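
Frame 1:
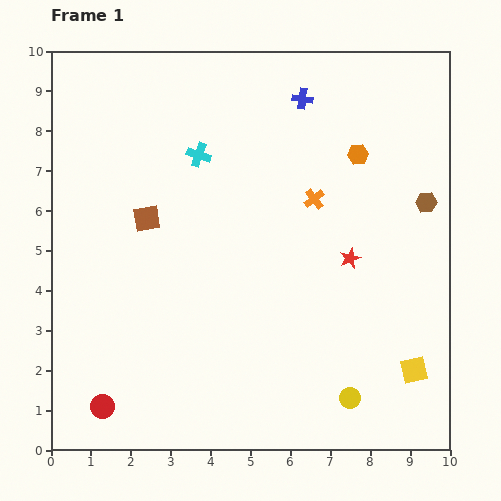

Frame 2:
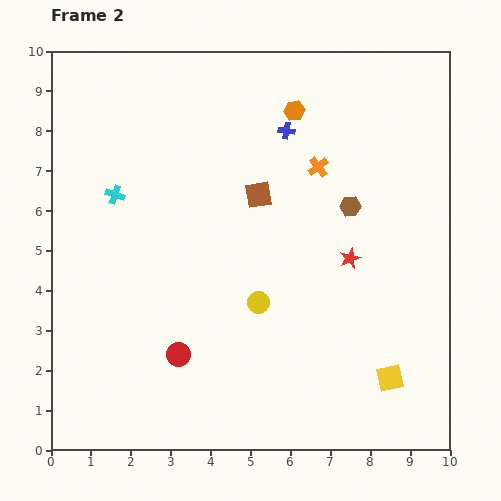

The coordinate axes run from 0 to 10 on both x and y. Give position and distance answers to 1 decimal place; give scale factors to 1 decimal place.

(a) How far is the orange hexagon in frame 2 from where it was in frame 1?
1.9

The orange hexagon moved from (7.7, 7.4) to (6.1, 8.5), a distance of √(1.6² + 1.1²) ≈ 1.9.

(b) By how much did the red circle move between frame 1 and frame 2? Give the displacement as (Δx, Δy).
(1.9, 1.3)

The red circle was at (1.3, 1.1) in frame 1 and (3.2, 2.4) in frame 2.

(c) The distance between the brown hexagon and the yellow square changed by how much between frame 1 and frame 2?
+0.2

Distance in frame 1: 4.2. Distance in frame 2: 4.4.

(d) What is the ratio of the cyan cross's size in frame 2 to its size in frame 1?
0.8×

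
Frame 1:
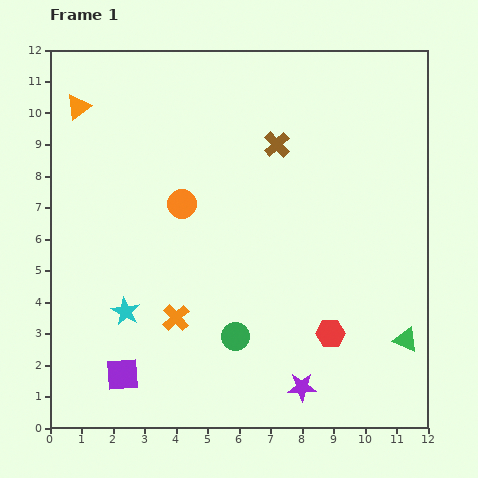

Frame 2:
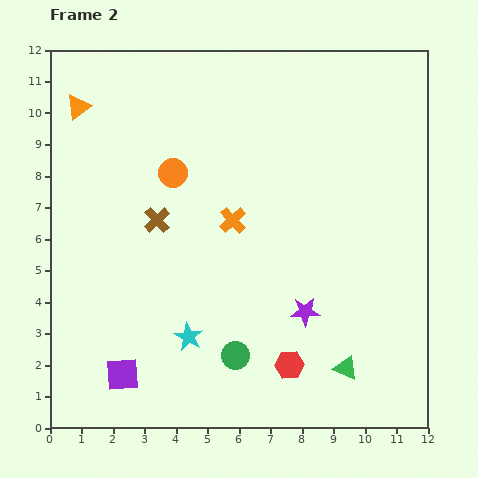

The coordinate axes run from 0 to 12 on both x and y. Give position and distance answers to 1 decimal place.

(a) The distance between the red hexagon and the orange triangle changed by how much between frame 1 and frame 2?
-0.2

Distance in frame 1: 10.8. Distance in frame 2: 10.6.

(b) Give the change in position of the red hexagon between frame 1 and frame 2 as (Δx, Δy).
(-1.3, -1.0)

The red hexagon was at (8.9, 3.0) in frame 1 and (7.6, 2.0) in frame 2.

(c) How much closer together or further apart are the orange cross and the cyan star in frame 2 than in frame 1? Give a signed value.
+2.4

Distance in frame 1: 1.6. Distance in frame 2: 4.0.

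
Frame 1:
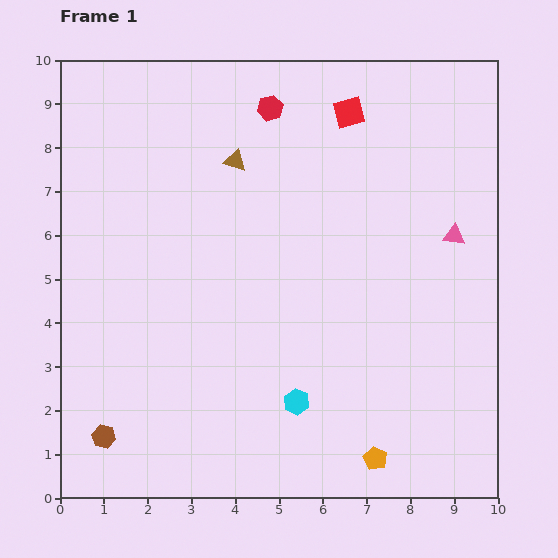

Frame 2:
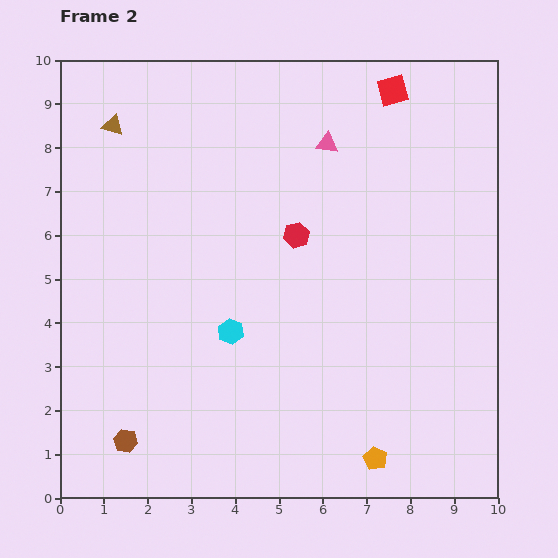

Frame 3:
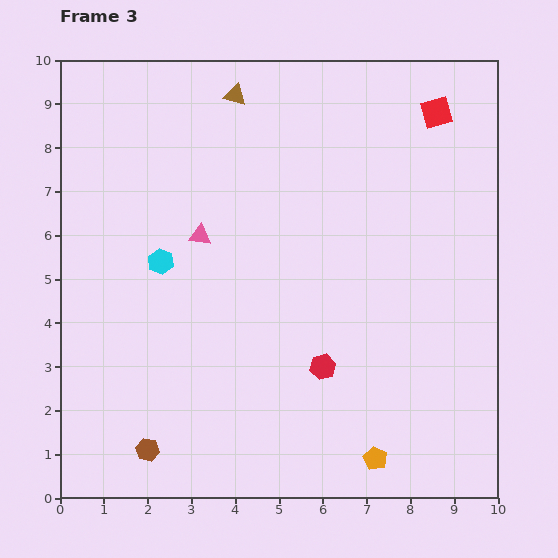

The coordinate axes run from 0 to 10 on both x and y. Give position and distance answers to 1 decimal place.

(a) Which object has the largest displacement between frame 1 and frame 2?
the pink triangle

(moved 3.6; next 3.0)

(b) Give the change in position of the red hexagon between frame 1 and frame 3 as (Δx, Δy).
(1.2, -5.9)

The red hexagon was at (4.8, 8.9) in frame 1 and (6.0, 3.0) in frame 3.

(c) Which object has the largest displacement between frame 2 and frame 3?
the pink triangle

(moved 3.6; next 3.1)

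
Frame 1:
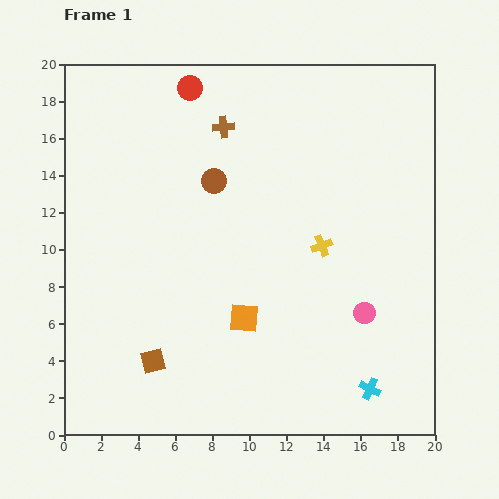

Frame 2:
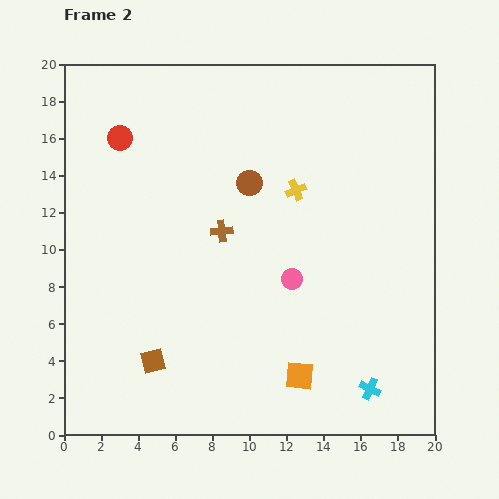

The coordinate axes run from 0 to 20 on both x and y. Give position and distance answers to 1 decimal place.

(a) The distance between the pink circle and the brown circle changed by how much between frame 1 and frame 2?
-5.1

Distance in frame 1: 10.8. Distance in frame 2: 5.7.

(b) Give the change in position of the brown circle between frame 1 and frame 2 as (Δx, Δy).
(1.9, -0.1)

The brown circle was at (8.1, 13.7) in frame 1 and (10.0, 13.6) in frame 2.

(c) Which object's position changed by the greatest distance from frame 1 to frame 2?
the brown cross

(moved 5.6; next 4.7)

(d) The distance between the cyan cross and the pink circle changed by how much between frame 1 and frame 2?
+3.1

Distance in frame 1: 4.1. Distance in frame 2: 7.2.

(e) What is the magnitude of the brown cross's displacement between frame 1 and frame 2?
5.6

The brown cross moved from (8.6, 16.6) to (8.5, 11.0), a distance of √(0.1² + 5.6²) ≈ 5.6.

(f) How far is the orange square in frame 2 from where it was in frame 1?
4.3

The orange square moved from (9.7, 6.3) to (12.7, 3.2), a distance of √(3.0² + 3.1²) ≈ 4.3.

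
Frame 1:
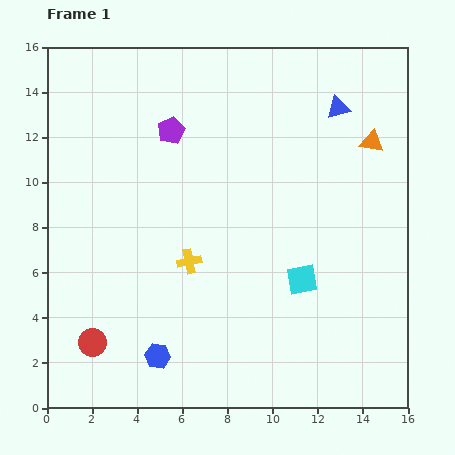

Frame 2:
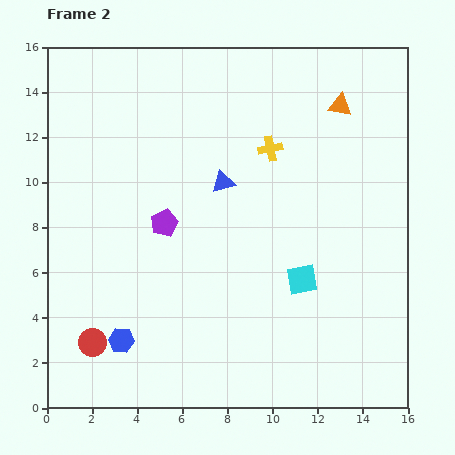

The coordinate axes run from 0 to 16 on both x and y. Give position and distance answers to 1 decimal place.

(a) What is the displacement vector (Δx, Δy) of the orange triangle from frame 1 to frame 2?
(-1.4, 1.6)

The orange triangle was at (14.4, 11.8) in frame 1 and (13.0, 13.4) in frame 2.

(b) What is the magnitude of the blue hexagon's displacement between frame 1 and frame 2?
1.7

The blue hexagon moved from (4.9, 2.3) to (3.3, 3.0), a distance of √(1.6² + 0.7²) ≈ 1.7.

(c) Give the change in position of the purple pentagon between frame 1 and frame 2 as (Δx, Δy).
(-0.3, -4.1)

The purple pentagon was at (5.5, 12.3) in frame 1 and (5.2, 8.2) in frame 2.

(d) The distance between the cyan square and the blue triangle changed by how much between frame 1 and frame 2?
-2.3

Distance in frame 1: 7.8. Distance in frame 2: 5.5.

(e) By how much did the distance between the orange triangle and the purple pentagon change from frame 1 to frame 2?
+0.5

Distance in frame 1: 8.9. Distance in frame 2: 9.4.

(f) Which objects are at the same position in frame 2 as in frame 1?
the red circle, the cyan square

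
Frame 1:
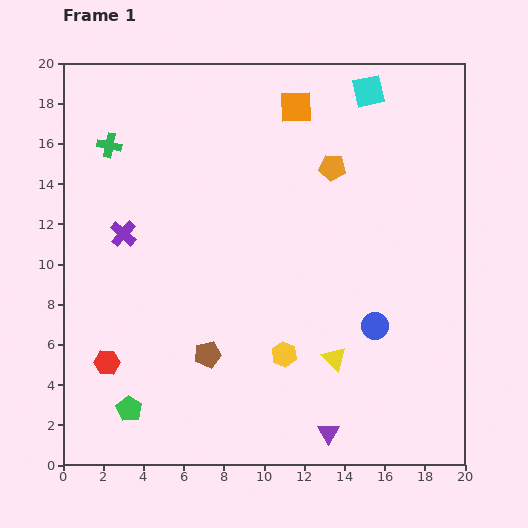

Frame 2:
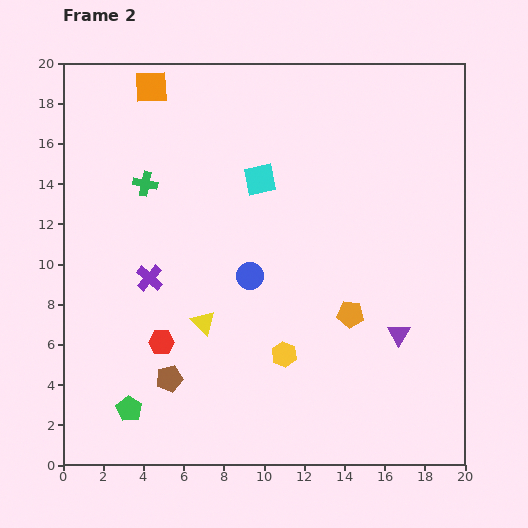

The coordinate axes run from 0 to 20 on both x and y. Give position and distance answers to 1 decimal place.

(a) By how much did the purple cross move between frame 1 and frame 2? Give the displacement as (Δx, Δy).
(1.3, -2.2)

The purple cross was at (3.0, 11.5) in frame 1 and (4.3, 9.3) in frame 2.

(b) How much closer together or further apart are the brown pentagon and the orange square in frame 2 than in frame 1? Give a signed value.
+1.4

Distance in frame 1: 13.1. Distance in frame 2: 14.5.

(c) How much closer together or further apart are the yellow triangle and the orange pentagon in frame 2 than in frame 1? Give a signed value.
-2.2

Distance in frame 1: 9.5. Distance in frame 2: 7.3.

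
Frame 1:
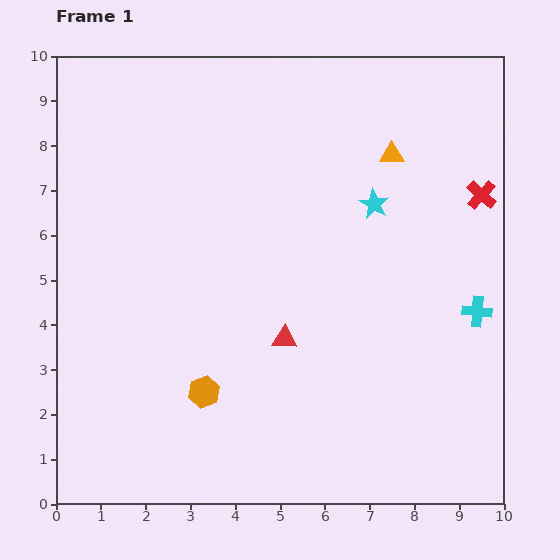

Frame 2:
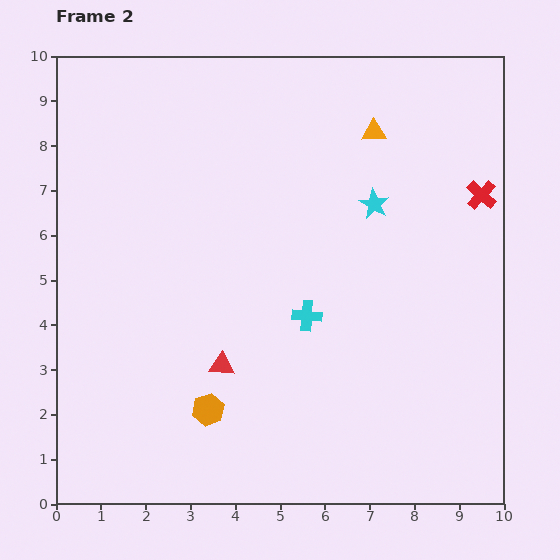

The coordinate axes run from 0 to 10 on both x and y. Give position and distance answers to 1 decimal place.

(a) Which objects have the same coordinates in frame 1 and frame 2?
the red cross, the cyan star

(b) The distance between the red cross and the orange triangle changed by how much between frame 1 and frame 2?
+0.6

Distance in frame 1: 2.2. Distance in frame 2: 2.8.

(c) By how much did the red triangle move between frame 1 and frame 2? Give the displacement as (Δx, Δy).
(-1.4, -0.6)

The red triangle was at (5.1, 3.7) in frame 1 and (3.7, 3.1) in frame 2.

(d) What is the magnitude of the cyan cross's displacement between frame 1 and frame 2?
3.8

The cyan cross moved from (9.4, 4.3) to (5.6, 4.2), a distance of √(3.8² + 0.1²) ≈ 3.8.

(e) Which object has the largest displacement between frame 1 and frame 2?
the cyan cross

(moved 3.8; next 1.5)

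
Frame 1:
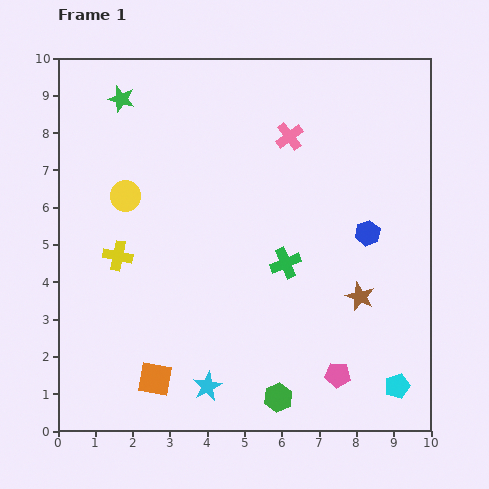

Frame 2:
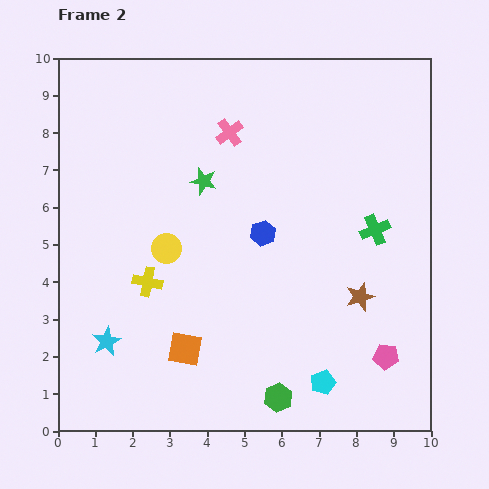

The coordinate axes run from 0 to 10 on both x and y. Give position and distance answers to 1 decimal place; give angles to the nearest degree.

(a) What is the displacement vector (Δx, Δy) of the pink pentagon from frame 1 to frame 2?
(1.3, 0.5)

The pink pentagon was at (7.5, 1.5) in frame 1 and (8.8, 2.0) in frame 2.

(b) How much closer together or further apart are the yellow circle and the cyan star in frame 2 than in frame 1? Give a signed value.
-2.6

Distance in frame 1: 5.6. Distance in frame 2: 3.0.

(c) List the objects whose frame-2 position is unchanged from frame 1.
the green hexagon, the brown star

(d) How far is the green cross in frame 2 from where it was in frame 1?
2.6

The green cross moved from (6.1, 4.5) to (8.5, 5.4), a distance of √(2.4² + 0.9²) ≈ 2.6.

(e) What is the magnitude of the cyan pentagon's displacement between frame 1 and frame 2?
2.0

The cyan pentagon moved from (9.1, 1.2) to (7.1, 1.3), a distance of √(2.0² + 0.1²) ≈ 2.0.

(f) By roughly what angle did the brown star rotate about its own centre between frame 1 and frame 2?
30° clockwise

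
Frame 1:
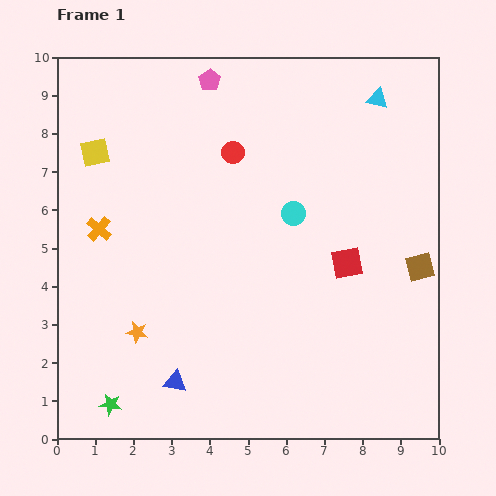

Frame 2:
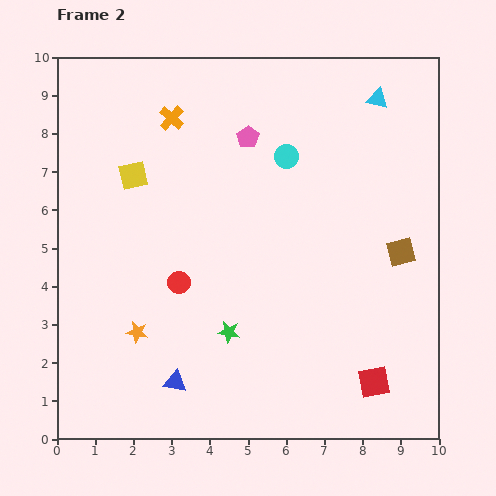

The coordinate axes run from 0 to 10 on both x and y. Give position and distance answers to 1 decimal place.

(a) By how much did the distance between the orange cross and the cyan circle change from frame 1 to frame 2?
-1.9

Distance in frame 1: 5.1. Distance in frame 2: 3.2.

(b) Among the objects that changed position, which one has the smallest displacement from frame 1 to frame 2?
the brown square

(moved 0.6)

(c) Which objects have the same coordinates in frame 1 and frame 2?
the blue triangle, the cyan triangle, the orange star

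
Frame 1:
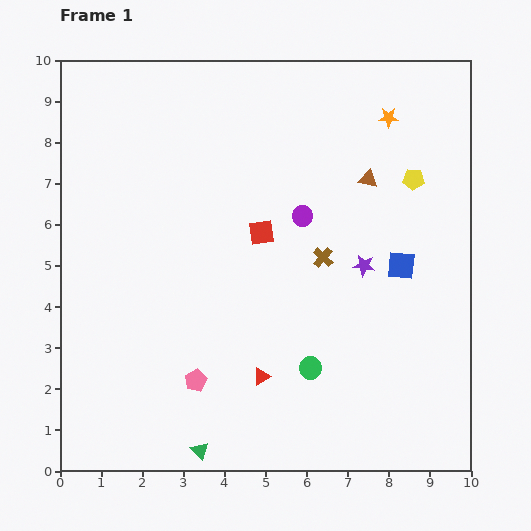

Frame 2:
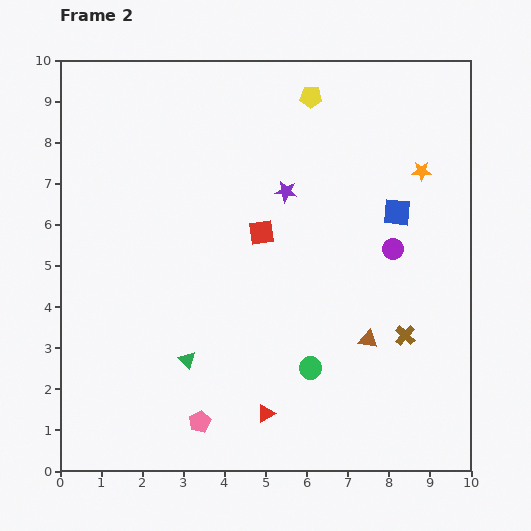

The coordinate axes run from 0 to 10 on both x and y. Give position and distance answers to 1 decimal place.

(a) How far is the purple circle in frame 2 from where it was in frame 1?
2.3

The purple circle moved from (5.9, 6.2) to (8.1, 5.4), a distance of √(2.2² + 0.8²) ≈ 2.3.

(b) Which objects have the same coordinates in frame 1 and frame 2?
the red square, the green circle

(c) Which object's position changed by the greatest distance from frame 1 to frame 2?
the brown triangle

(moved 3.9; next 3.2)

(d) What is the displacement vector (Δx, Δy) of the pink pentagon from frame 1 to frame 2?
(0.1, -1.0)

The pink pentagon was at (3.3, 2.2) in frame 1 and (3.4, 1.2) in frame 2.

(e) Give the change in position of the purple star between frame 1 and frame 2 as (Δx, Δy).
(-1.9, 1.8)

The purple star was at (7.4, 5.0) in frame 1 and (5.5, 6.8) in frame 2.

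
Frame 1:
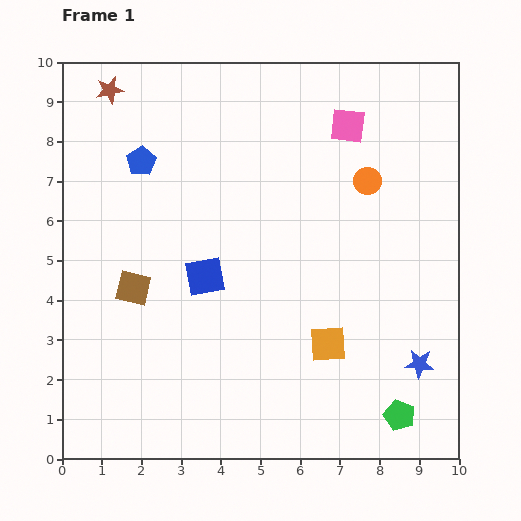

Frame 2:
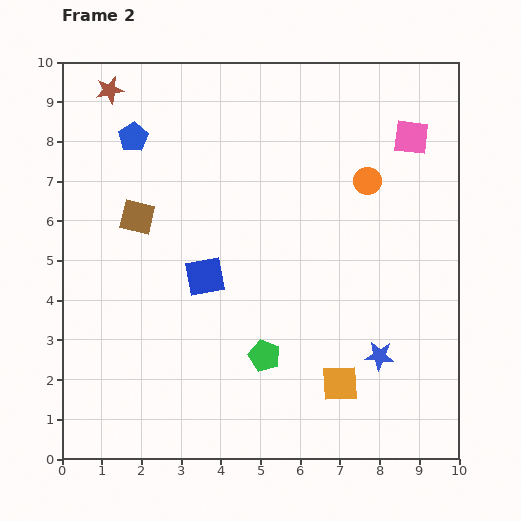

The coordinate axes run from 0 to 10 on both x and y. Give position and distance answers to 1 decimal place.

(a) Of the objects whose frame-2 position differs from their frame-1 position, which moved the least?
the blue pentagon

(moved 0.6)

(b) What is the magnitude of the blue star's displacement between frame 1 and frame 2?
1.0

The blue star moved from (9.0, 2.4) to (8.0, 2.6), a distance of √(1.0² + 0.2²) ≈ 1.0.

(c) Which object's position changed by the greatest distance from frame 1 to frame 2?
the green pentagon

(moved 3.7; next 1.8)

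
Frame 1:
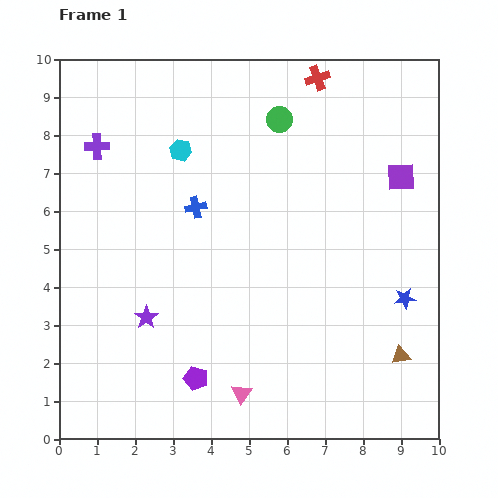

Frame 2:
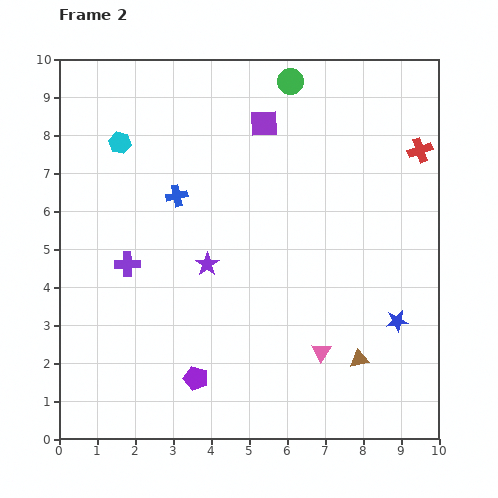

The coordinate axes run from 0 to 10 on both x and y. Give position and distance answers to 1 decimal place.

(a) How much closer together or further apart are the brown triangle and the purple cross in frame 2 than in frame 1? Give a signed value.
-3.1

Distance in frame 1: 9.7. Distance in frame 2: 6.6.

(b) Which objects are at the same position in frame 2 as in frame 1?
the purple pentagon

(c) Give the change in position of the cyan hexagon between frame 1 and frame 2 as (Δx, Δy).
(-1.6, 0.2)

The cyan hexagon was at (3.2, 7.6) in frame 1 and (1.6, 7.8) in frame 2.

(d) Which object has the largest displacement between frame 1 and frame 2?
the purple square

(moved 3.9; next 3.3)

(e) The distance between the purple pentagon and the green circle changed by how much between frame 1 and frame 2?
+1.1

Distance in frame 1: 7.1. Distance in frame 2: 8.2.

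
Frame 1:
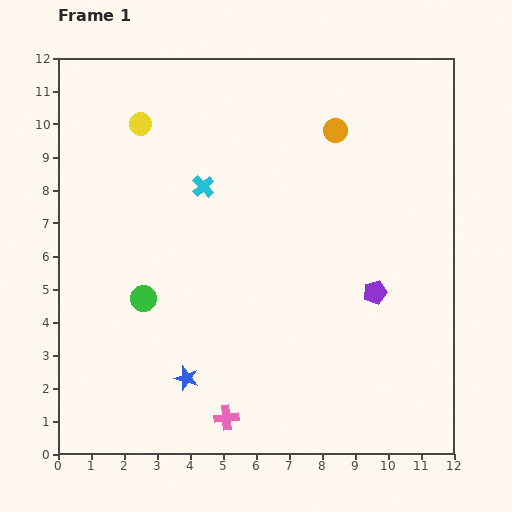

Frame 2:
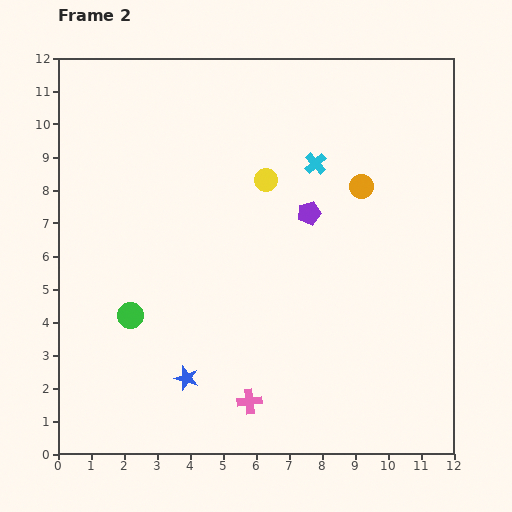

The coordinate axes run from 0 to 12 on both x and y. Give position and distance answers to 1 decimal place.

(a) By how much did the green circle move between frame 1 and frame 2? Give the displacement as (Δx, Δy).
(-0.4, -0.5)

The green circle was at (2.6, 4.7) in frame 1 and (2.2, 4.2) in frame 2.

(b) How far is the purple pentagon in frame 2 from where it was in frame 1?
3.1

The purple pentagon moved from (9.6, 4.9) to (7.6, 7.3), a distance of √(2.0² + 2.4²) ≈ 3.1.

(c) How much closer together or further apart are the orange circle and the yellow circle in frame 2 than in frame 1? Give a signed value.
-3.0

Distance in frame 1: 5.9. Distance in frame 2: 2.9.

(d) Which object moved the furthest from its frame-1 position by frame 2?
the yellow circle

(moved 4.2; next 3.5)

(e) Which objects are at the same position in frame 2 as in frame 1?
the blue star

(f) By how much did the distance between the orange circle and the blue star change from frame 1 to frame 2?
-0.8

Distance in frame 1: 8.7. Distance in frame 2: 7.9.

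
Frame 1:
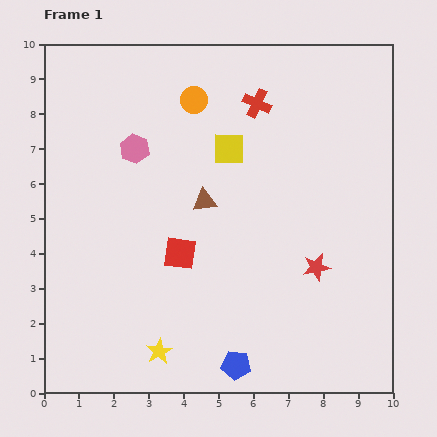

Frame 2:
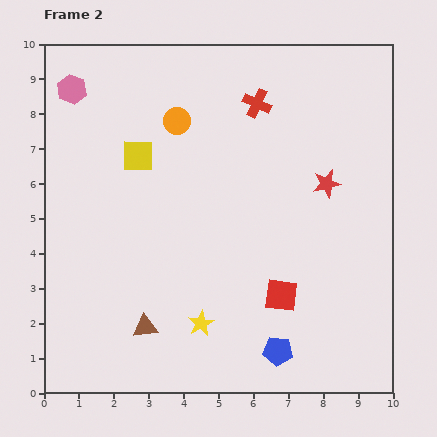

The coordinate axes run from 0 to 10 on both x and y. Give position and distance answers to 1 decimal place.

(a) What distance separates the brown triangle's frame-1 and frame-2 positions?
4.0

The brown triangle moved from (4.6, 5.5) to (2.9, 1.9), a distance of √(1.7² + 3.6²) ≈ 4.0.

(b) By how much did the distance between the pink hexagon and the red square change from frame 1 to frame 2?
+5.1

Distance in frame 1: 3.3. Distance in frame 2: 8.4.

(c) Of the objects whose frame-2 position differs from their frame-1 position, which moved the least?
the orange circle

(moved 0.8)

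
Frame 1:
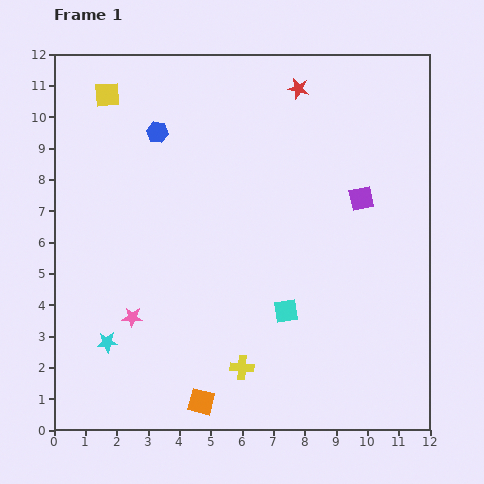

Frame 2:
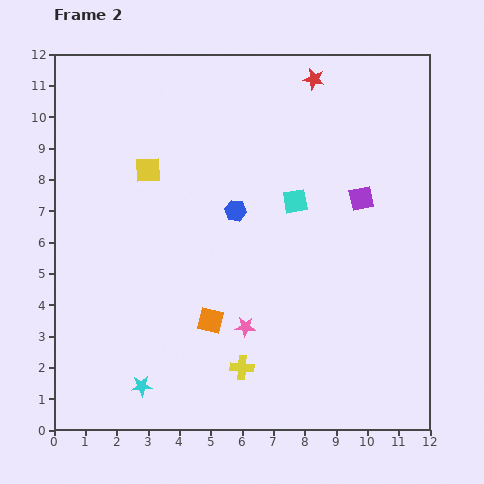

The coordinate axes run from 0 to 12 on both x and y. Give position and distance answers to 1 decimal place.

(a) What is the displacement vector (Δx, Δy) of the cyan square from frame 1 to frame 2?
(0.3, 3.5)

The cyan square was at (7.4, 3.8) in frame 1 and (7.7, 7.3) in frame 2.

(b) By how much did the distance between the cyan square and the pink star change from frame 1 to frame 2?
-0.6

Distance in frame 1: 4.9. Distance in frame 2: 4.3.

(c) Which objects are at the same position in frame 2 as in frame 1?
the purple square, the yellow cross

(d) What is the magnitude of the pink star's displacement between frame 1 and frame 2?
3.6

The pink star moved from (2.5, 3.6) to (6.1, 3.3), a distance of √(3.6² + 0.3²) ≈ 3.6.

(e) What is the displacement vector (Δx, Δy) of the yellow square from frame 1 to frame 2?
(1.3, -2.4)

The yellow square was at (1.7, 10.7) in frame 1 and (3.0, 8.3) in frame 2.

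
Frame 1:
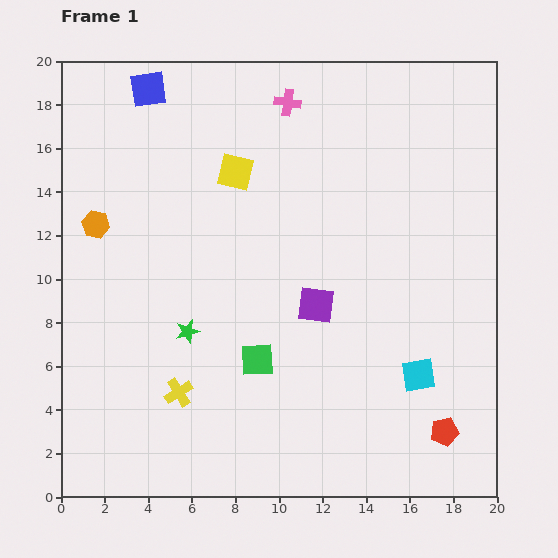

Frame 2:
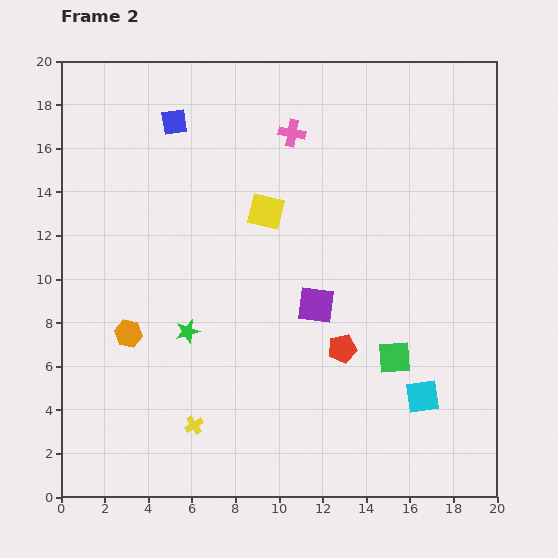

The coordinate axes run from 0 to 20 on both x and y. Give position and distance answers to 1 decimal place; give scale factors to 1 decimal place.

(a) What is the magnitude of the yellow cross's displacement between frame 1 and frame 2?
1.7

The yellow cross moved from (5.4, 4.8) to (6.1, 3.3), a distance of √(0.7² + 1.5²) ≈ 1.7.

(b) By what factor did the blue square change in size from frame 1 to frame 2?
0.7×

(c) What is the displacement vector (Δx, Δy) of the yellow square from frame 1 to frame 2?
(1.4, -1.8)

The yellow square was at (8.0, 14.9) in frame 1 and (9.4, 13.1) in frame 2.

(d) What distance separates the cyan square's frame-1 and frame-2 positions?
1.0

The cyan square moved from (16.4, 5.6) to (16.6, 4.6), a distance of √(0.2² + 1.0²) ≈ 1.0.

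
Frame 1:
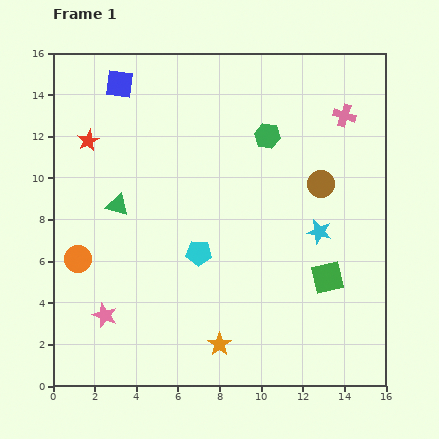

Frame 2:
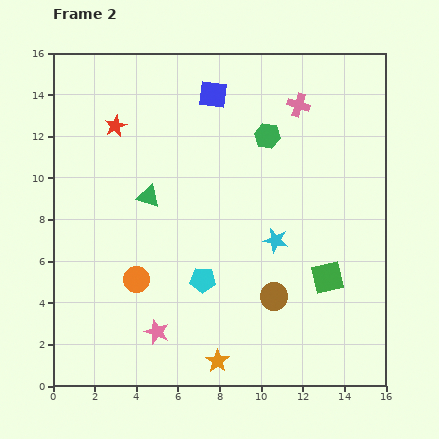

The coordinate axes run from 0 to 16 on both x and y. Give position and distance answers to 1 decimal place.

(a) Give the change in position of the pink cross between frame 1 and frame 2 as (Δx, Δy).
(-2.2, 0.5)

The pink cross was at (14.0, 13.0) in frame 1 and (11.8, 13.5) in frame 2.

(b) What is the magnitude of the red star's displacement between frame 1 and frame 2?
1.5

The red star moved from (1.7, 11.8) to (3.0, 12.5), a distance of √(1.3² + 0.7²) ≈ 1.5.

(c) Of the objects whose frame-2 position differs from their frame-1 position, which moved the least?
the orange star

(moved 0.8)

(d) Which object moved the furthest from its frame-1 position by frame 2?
the brown circle

(moved 5.9; next 4.5)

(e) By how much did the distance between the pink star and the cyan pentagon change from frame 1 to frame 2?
-2.1

Distance in frame 1: 5.4. Distance in frame 2: 3.3.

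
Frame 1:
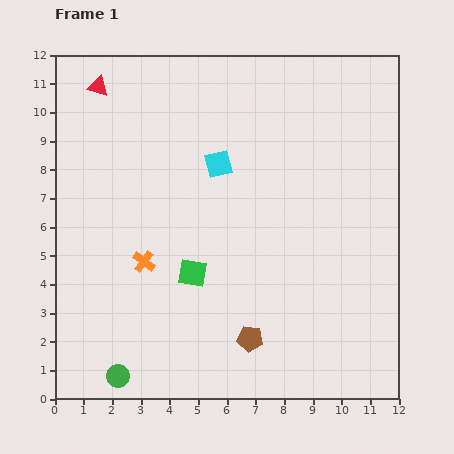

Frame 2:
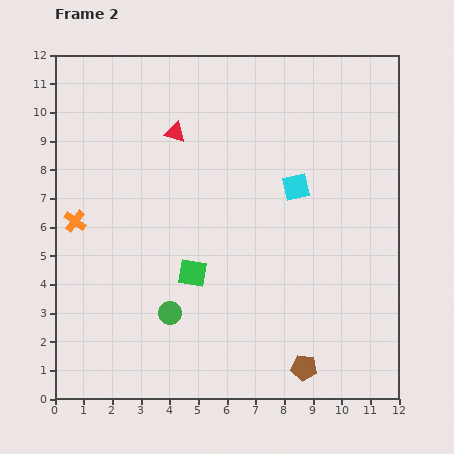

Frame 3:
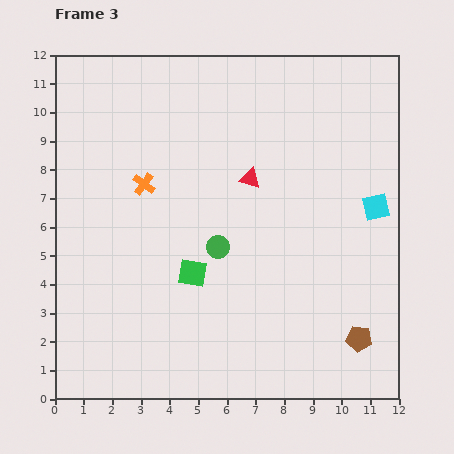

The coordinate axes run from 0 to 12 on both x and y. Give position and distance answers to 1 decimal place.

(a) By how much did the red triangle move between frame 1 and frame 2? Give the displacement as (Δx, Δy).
(2.7, -1.6)

The red triangle was at (1.5, 10.9) in frame 1 and (4.2, 9.3) in frame 2.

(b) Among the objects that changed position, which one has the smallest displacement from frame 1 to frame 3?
the orange cross

(moved 2.7)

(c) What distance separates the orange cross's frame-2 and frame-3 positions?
2.7

The orange cross moved from (0.7, 6.2) to (3.1, 7.5), a distance of √(2.4² + 1.3²) ≈ 2.7.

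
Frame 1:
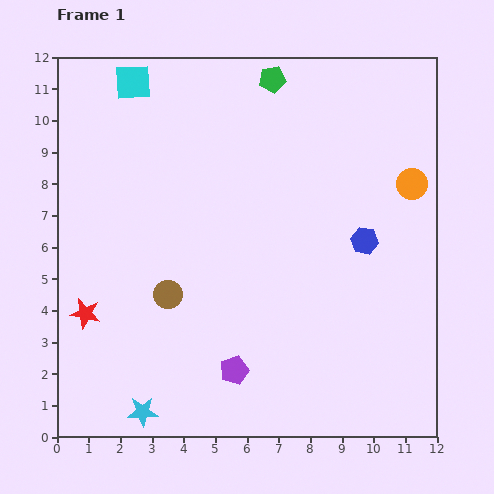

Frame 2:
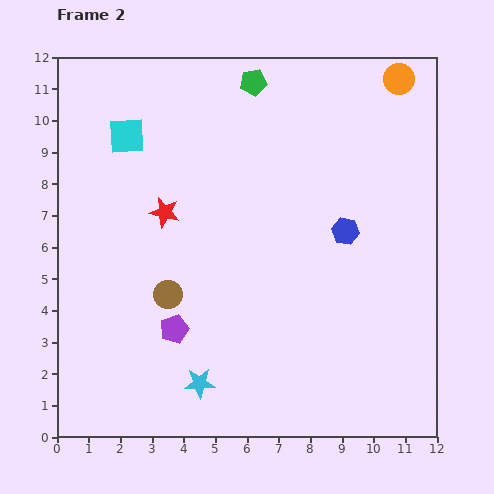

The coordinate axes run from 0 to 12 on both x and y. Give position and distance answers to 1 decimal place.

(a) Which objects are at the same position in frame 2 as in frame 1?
the brown circle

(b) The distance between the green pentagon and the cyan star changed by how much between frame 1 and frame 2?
-1.6

Distance in frame 1: 11.3. Distance in frame 2: 9.7.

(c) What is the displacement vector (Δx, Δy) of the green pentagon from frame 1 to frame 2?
(-0.6, -0.1)

The green pentagon was at (6.8, 11.3) in frame 1 and (6.2, 11.2) in frame 2.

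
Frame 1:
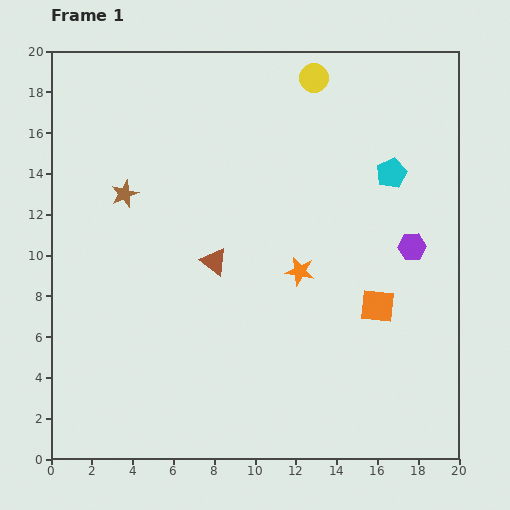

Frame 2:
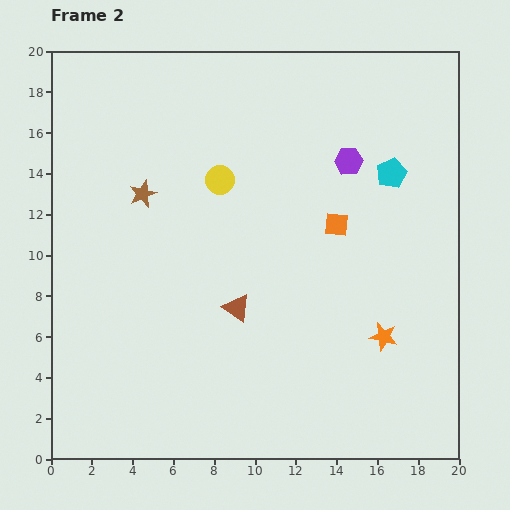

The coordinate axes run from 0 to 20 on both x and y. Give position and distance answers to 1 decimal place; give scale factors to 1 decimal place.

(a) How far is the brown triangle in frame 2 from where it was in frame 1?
2.5

The brown triangle moved from (8.0, 9.7) to (9.1, 7.4), a distance of √(1.1² + 2.3²) ≈ 2.5.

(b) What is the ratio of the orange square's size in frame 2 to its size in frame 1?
0.7×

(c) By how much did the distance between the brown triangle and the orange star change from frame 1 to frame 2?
+3.1

Distance in frame 1: 4.2. Distance in frame 2: 7.3.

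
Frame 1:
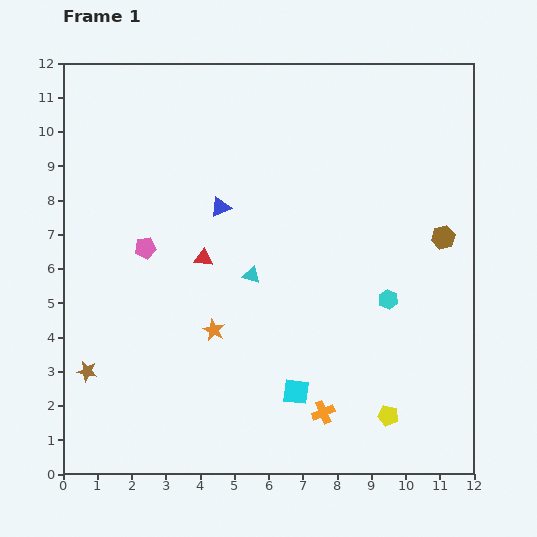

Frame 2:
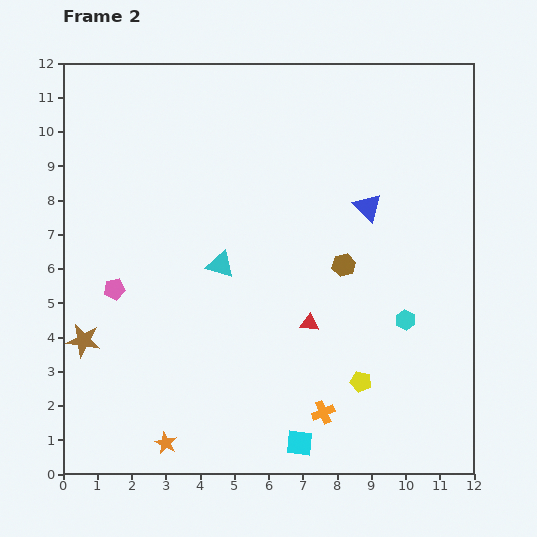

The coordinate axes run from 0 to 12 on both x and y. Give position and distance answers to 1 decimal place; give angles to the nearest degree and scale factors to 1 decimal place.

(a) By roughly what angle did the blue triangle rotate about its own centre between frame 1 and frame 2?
50° counter-clockwise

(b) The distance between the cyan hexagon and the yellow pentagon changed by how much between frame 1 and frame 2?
-1.2

Distance in frame 1: 3.4. Distance in frame 2: 2.2.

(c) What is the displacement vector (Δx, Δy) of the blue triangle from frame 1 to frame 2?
(4.3, 0.0)

The blue triangle was at (4.6, 7.8) in frame 1 and (8.9, 7.8) in frame 2.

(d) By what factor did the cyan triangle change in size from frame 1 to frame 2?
1.6×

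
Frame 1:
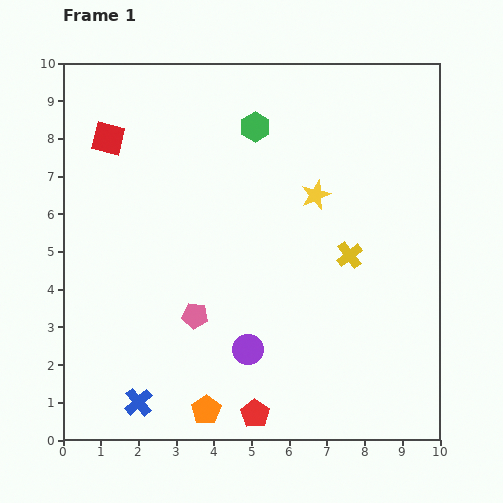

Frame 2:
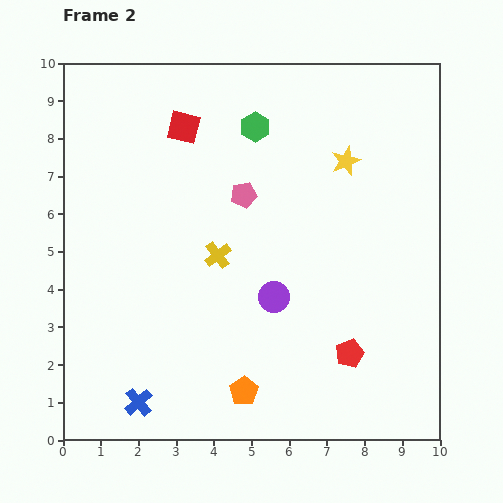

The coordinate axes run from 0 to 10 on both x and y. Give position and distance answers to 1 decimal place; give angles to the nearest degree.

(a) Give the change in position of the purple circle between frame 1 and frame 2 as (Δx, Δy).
(0.7, 1.4)

The purple circle was at (4.9, 2.4) in frame 1 and (5.6, 3.8) in frame 2.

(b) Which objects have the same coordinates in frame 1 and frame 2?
the green hexagon, the blue cross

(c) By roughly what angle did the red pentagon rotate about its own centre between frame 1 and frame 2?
15° clockwise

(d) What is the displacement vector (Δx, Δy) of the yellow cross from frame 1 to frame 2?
(-3.5, 0.0)

The yellow cross was at (7.6, 4.9) in frame 1 and (4.1, 4.9) in frame 2.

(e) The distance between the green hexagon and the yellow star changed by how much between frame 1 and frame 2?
+0.2

Distance in frame 1: 2.4. Distance in frame 2: 2.6.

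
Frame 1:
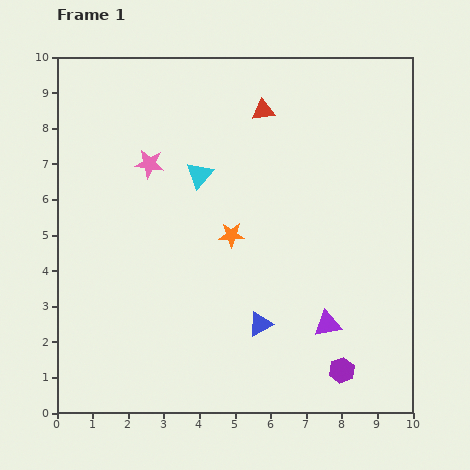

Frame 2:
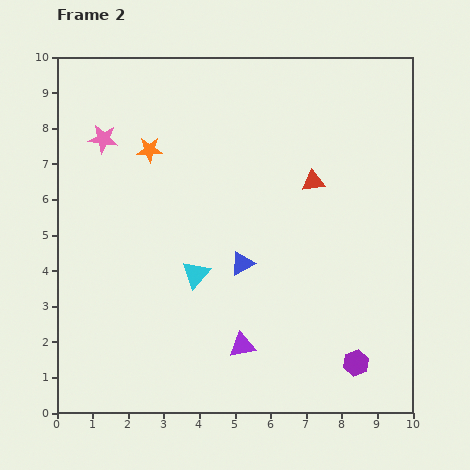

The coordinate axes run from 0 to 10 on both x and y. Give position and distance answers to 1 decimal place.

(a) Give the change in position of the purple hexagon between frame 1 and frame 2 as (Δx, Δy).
(0.4, 0.2)

The purple hexagon was at (8.0, 1.2) in frame 1 and (8.4, 1.4) in frame 2.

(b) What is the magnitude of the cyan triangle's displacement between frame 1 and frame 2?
2.8

The cyan triangle moved from (4.0, 6.7) to (3.9, 3.9), a distance of √(0.1² + 2.8²) ≈ 2.8.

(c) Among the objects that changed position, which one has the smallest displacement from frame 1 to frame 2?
the purple hexagon

(moved 0.4)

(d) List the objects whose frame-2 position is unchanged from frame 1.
none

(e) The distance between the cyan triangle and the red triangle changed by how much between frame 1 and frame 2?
+1.7

Distance in frame 1: 2.5. Distance in frame 2: 4.2.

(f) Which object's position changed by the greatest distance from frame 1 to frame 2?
the orange star

(moved 3.3; next 2.8)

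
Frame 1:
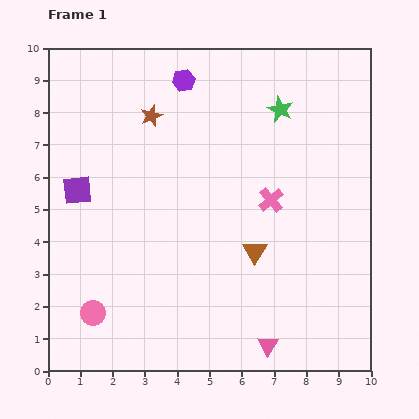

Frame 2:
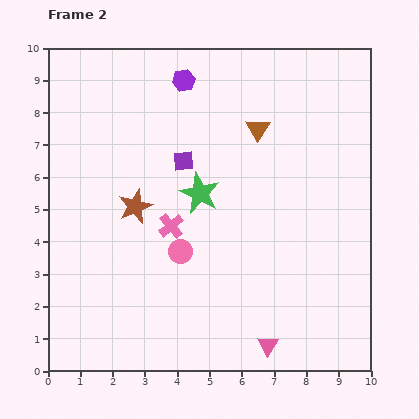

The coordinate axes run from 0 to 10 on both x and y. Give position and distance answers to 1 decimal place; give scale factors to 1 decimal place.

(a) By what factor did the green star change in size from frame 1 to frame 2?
1.6×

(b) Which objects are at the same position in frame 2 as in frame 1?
the pink triangle, the purple hexagon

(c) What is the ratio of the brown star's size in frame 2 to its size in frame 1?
1.6×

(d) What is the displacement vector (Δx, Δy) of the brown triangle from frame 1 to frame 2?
(0.1, 3.8)

The brown triangle was at (6.4, 3.7) in frame 1 and (6.5, 7.5) in frame 2.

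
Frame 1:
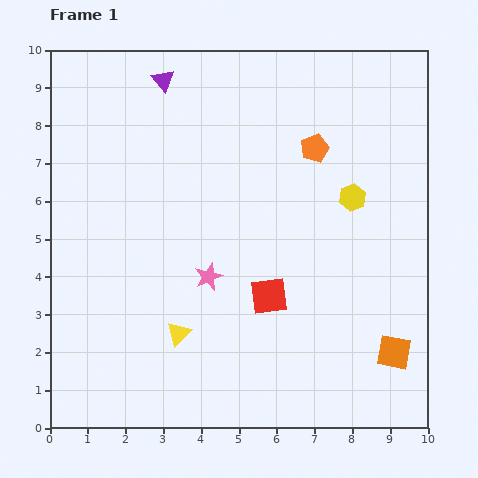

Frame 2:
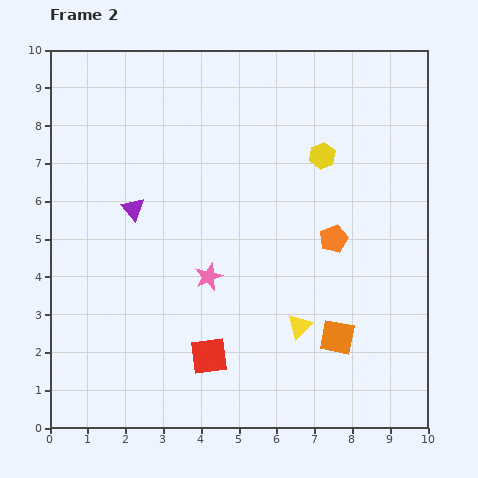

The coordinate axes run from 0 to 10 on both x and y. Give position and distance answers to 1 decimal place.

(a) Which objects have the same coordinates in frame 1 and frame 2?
the pink star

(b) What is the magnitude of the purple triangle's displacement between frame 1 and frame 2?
3.5

The purple triangle moved from (3.0, 9.2) to (2.2, 5.8), a distance of √(0.8² + 3.4²) ≈ 3.5.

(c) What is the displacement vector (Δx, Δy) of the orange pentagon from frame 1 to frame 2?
(0.5, -2.4)

The orange pentagon was at (7.0, 7.4) in frame 1 and (7.5, 5.0) in frame 2.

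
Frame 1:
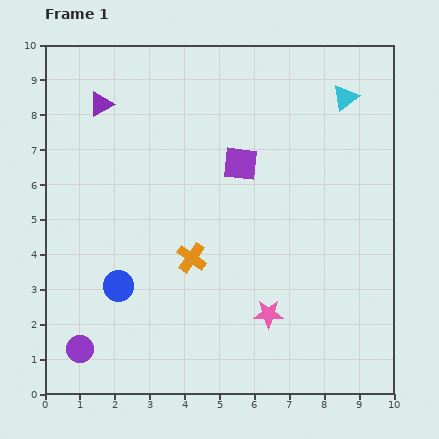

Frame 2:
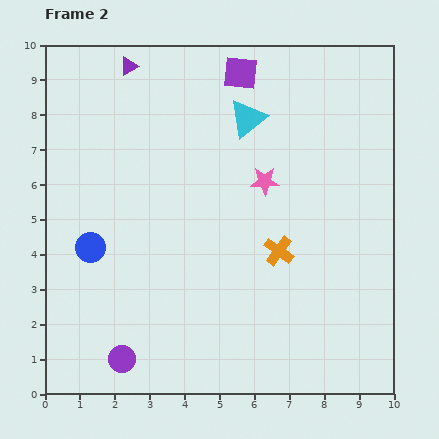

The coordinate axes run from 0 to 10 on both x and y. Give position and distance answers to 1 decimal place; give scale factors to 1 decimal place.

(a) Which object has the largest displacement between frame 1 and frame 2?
the pink star

(moved 3.8; next 2.9)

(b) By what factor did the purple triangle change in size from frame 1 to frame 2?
0.7×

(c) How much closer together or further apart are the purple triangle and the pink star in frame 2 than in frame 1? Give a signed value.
-2.6

Distance in frame 1: 7.7. Distance in frame 2: 5.1.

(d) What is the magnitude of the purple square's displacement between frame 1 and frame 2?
2.6

The purple square moved from (5.6, 6.6) to (5.6, 9.2), a distance of √(0.0² + 2.6²) ≈ 2.6.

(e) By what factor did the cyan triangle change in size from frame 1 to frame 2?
1.4×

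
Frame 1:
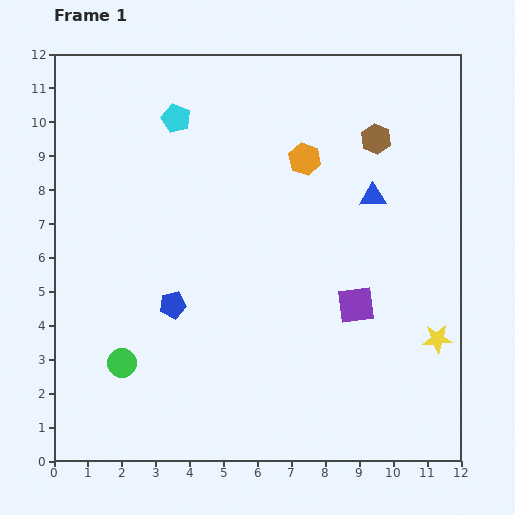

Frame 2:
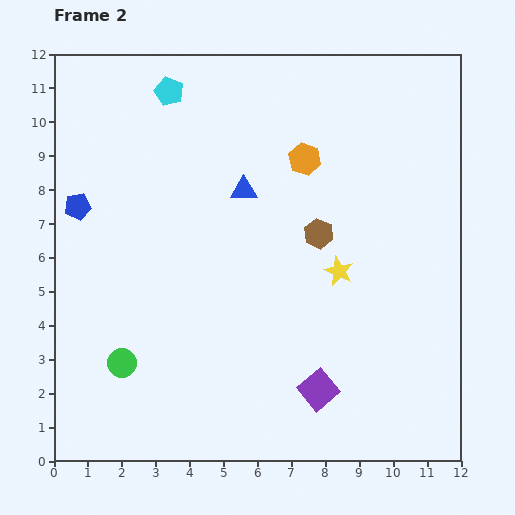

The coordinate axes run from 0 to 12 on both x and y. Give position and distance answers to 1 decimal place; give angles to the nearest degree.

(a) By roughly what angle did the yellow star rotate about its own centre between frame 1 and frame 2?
28° clockwise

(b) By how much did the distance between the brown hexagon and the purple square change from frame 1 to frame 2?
-0.3

Distance in frame 1: 4.9. Distance in frame 2: 4.6.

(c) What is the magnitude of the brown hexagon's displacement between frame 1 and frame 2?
3.3

The brown hexagon moved from (9.5, 9.5) to (7.8, 6.7), a distance of √(1.7² + 2.8²) ≈ 3.3.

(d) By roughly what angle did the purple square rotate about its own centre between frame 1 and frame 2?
32° counter-clockwise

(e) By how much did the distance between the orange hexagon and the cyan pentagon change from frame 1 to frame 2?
+0.5

Distance in frame 1: 4.0. Distance in frame 2: 4.5.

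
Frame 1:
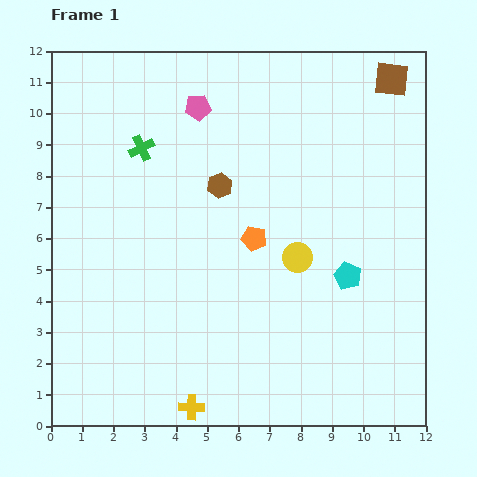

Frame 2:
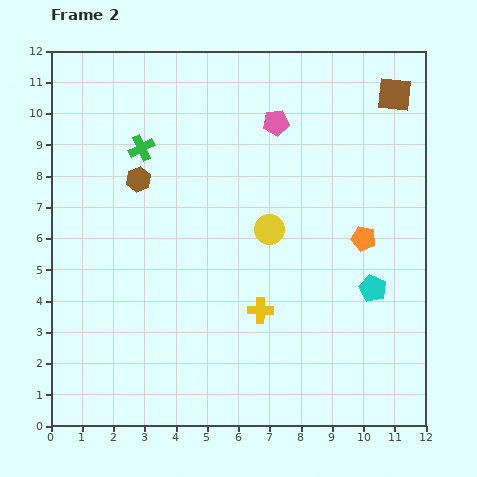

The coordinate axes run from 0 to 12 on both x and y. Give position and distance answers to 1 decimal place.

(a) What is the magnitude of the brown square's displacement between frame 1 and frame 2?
0.5

The brown square moved from (10.9, 11.1) to (11.0, 10.6), a distance of √(0.1² + 0.5²) ≈ 0.5.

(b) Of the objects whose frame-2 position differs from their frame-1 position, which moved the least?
the brown square

(moved 0.5)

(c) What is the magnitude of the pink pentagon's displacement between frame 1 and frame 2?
2.5

The pink pentagon moved from (4.7, 10.2) to (7.2, 9.7), a distance of √(2.5² + 0.5²) ≈ 2.5.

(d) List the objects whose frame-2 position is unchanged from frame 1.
the green cross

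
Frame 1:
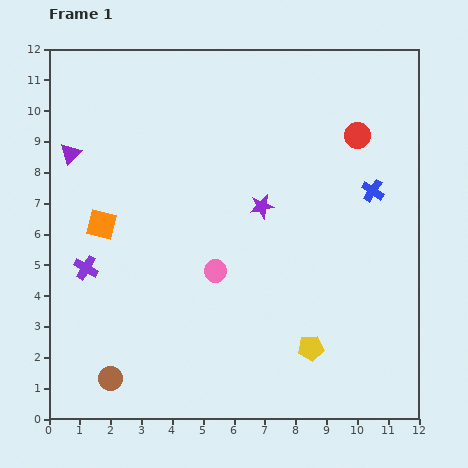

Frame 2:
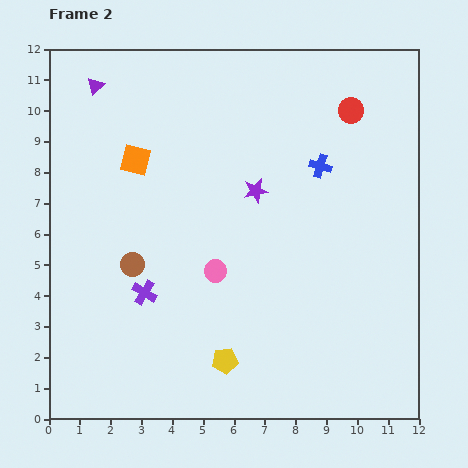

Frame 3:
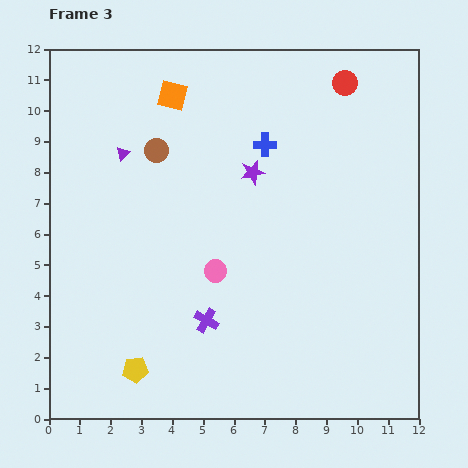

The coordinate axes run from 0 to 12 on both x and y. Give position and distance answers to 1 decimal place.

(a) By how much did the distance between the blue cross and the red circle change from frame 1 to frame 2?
+0.2

Distance in frame 1: 1.9. Distance in frame 2: 2.1.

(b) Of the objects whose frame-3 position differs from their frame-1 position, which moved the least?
the purple star

(moved 1.1)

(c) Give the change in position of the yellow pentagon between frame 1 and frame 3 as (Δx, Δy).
(-5.7, -0.7)

The yellow pentagon was at (8.5, 2.3) in frame 1 and (2.8, 1.6) in frame 3.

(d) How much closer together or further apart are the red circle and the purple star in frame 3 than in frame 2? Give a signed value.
+0.2

Distance in frame 2: 4.0. Distance in frame 3: 4.2.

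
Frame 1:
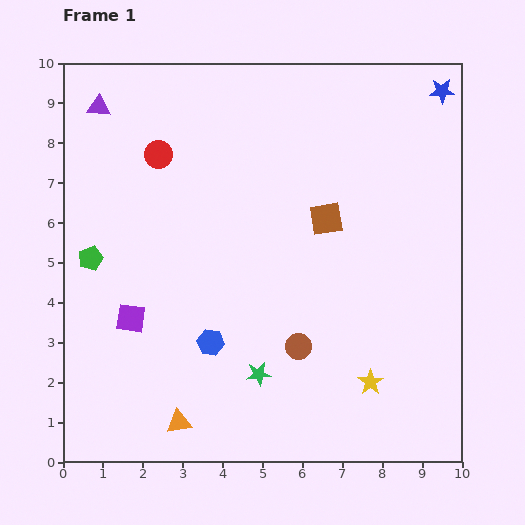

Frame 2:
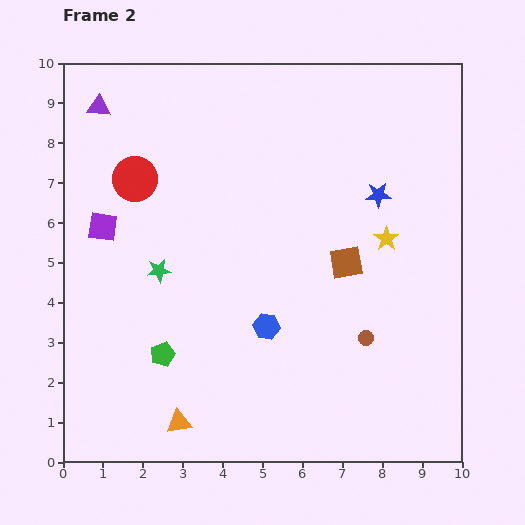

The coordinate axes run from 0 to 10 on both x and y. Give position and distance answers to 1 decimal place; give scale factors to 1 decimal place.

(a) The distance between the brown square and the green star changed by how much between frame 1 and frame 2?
+0.4

Distance in frame 1: 4.3. Distance in frame 2: 4.7.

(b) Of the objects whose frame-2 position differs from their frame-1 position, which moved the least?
the red circle

(moved 0.8)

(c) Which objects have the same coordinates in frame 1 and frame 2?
the purple triangle, the orange triangle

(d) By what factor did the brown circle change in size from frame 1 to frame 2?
0.6×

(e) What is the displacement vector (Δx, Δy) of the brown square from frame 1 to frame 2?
(0.5, -1.1)

The brown square was at (6.6, 6.1) in frame 1 and (7.1, 5.0) in frame 2.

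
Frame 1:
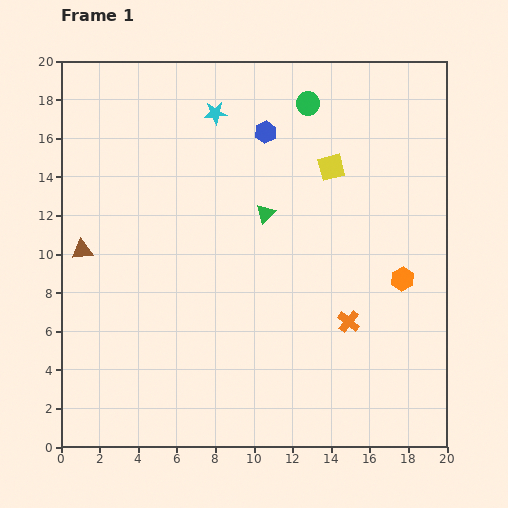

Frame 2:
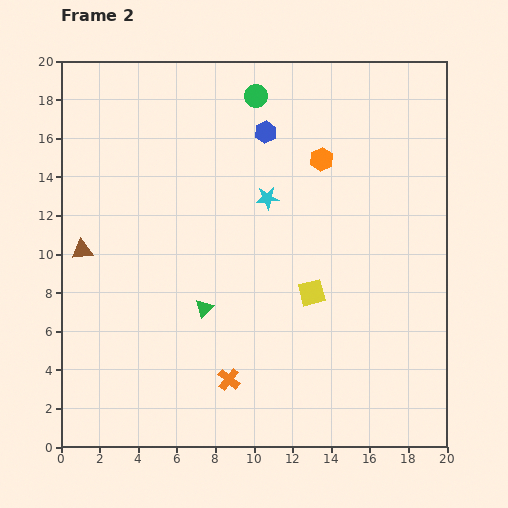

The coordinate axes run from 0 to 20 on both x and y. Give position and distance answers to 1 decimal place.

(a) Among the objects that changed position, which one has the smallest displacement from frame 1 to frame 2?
the green circle

(moved 2.7)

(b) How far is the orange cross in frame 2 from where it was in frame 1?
6.9

The orange cross moved from (14.9, 6.5) to (8.7, 3.5), a distance of √(6.2² + 3.0²) ≈ 6.9.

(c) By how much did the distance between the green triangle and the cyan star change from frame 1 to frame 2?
+0.8

Distance in frame 1: 5.8. Distance in frame 2: 6.6.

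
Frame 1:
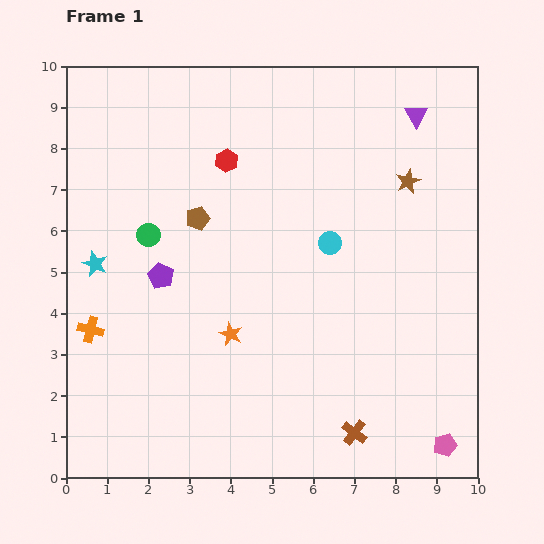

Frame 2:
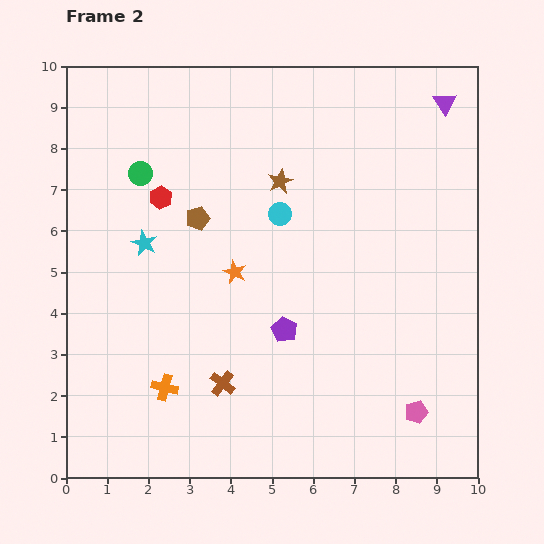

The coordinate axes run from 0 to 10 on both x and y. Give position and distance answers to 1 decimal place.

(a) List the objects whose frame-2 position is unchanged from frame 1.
the brown pentagon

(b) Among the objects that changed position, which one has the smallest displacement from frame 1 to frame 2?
the purple triangle

(moved 0.8)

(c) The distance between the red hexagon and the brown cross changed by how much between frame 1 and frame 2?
-2.6

Distance in frame 1: 7.3. Distance in frame 2: 4.7.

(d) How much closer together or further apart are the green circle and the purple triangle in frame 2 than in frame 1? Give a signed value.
+0.5

Distance in frame 1: 7.1. Distance in frame 2: 7.6.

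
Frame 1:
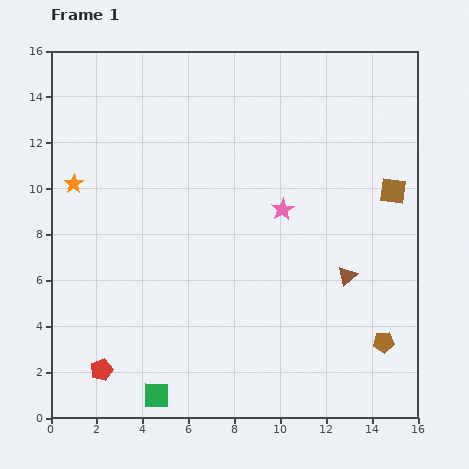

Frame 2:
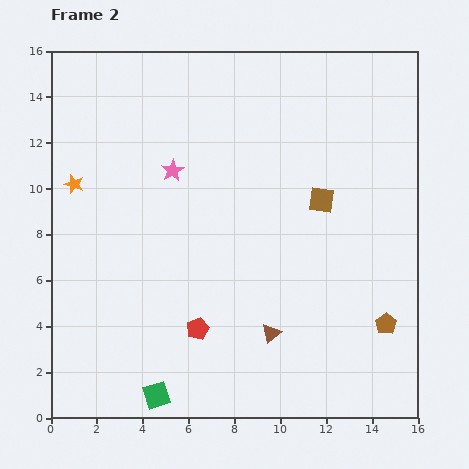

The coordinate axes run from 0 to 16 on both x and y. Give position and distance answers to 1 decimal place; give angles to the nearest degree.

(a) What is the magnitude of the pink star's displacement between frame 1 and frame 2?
5.1

The pink star moved from (10.1, 9.1) to (5.3, 10.8), a distance of √(4.8² + 1.7²) ≈ 5.1.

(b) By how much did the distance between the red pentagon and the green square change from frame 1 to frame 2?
+0.8

Distance in frame 1: 2.6. Distance in frame 2: 3.4.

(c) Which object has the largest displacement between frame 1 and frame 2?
the pink star

(moved 5.1; next 4.6)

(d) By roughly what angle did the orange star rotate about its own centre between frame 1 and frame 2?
19° counter-clockwise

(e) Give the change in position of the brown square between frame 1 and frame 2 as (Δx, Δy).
(-3.1, -0.4)

The brown square was at (14.9, 9.9) in frame 1 and (11.8, 9.5) in frame 2.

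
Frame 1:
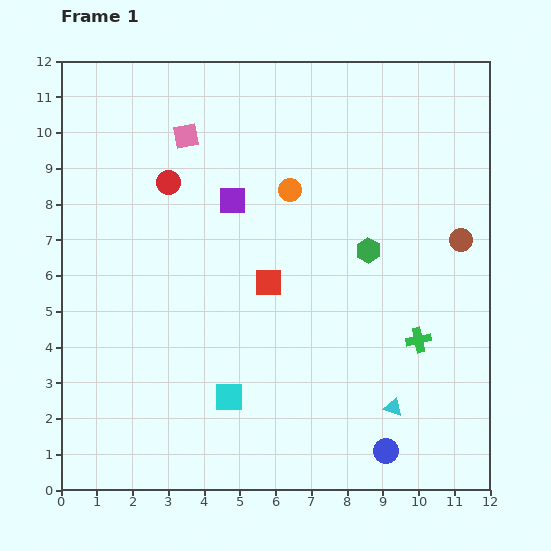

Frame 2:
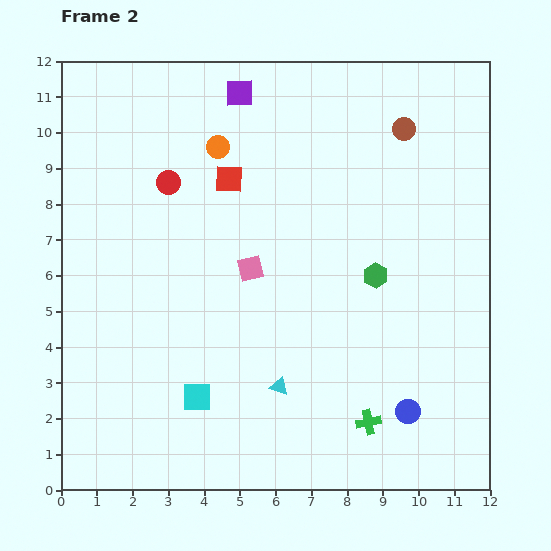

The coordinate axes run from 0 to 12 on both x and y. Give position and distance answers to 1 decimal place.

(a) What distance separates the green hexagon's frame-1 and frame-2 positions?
0.7

The green hexagon moved from (8.6, 6.7) to (8.8, 6.0), a distance of √(0.2² + 0.7²) ≈ 0.7.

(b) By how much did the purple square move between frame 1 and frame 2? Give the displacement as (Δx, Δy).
(0.2, 3.0)

The purple square was at (4.8, 8.1) in frame 1 and (5.0, 11.1) in frame 2.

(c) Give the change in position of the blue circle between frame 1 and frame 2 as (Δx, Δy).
(0.6, 1.1)

The blue circle was at (9.1, 1.1) in frame 1 and (9.7, 2.2) in frame 2.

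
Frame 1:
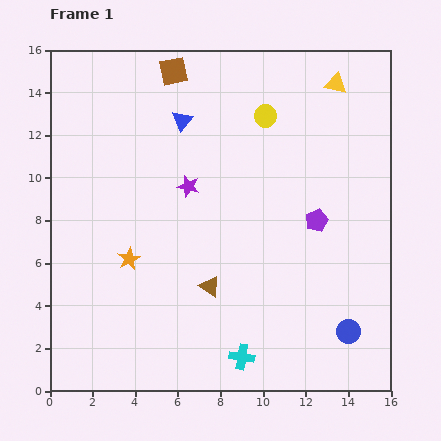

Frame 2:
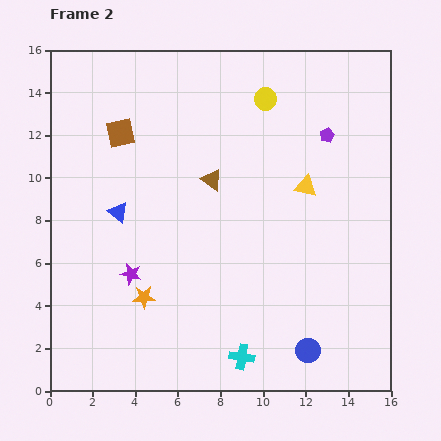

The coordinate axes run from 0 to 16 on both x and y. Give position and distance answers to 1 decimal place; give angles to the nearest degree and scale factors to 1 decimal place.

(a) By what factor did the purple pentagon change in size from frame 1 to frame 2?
0.6×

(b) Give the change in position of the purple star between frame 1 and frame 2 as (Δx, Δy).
(-2.7, -4.1)

The purple star was at (6.5, 9.6) in frame 1 and (3.8, 5.5) in frame 2.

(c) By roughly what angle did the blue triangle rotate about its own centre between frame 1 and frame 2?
30° counter-clockwise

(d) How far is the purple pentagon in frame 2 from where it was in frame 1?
4.0

The purple pentagon moved from (12.5, 8.0) to (13.0, 12.0), a distance of √(0.5² + 4.0²) ≈ 4.0.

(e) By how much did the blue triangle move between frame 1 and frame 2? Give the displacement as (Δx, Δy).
(-3.0, -4.3)

The blue triangle was at (6.2, 12.7) in frame 1 and (3.2, 8.4) in frame 2.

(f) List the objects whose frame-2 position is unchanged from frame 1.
the cyan cross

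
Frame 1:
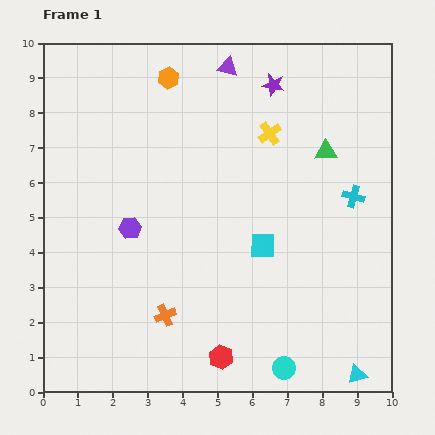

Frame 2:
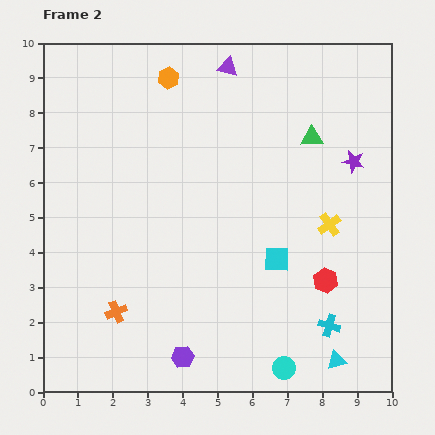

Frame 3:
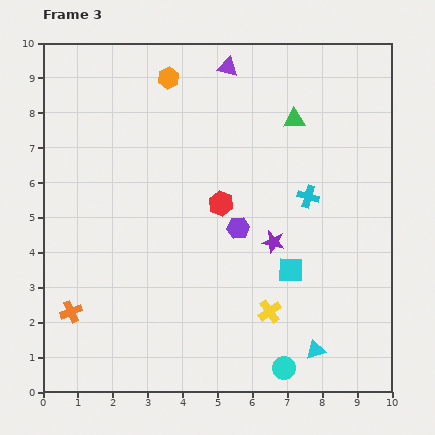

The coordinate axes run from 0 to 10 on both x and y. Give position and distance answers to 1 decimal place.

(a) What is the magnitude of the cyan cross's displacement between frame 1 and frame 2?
3.8

The cyan cross moved from (8.9, 5.6) to (8.2, 1.9), a distance of √(0.7² + 3.7²) ≈ 3.8.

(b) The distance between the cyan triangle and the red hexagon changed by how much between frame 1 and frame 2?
-1.6

Distance in frame 1: 3.9. Distance in frame 2: 2.3.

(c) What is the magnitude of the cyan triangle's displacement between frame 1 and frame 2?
0.7

The cyan triangle moved from (9.0, 0.5) to (8.4, 0.9), a distance of √(0.6² + 0.4²) ≈ 0.7.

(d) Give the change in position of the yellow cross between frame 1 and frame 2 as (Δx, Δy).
(1.7, -2.6)

The yellow cross was at (6.5, 7.4) in frame 1 and (8.2, 4.8) in frame 2.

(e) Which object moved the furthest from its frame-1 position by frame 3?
the yellow cross

(moved 5.1; next 4.5)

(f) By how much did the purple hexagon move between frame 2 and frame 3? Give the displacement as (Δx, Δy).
(1.6, 3.7)

The purple hexagon was at (4.0, 1.0) in frame 2 and (5.6, 4.7) in frame 3.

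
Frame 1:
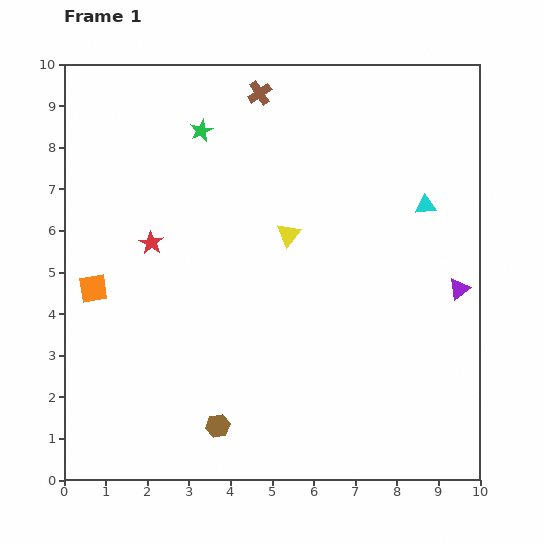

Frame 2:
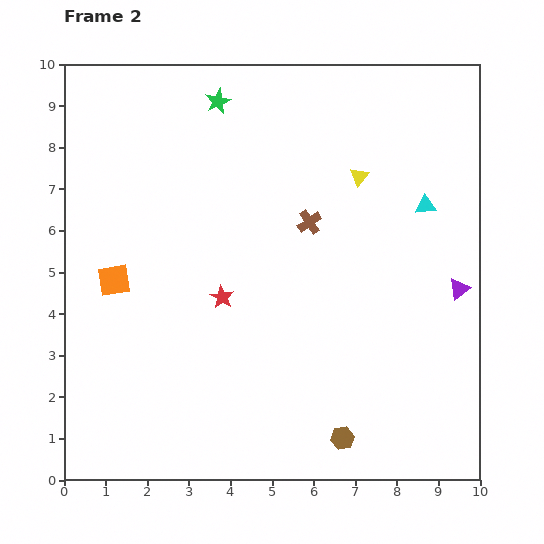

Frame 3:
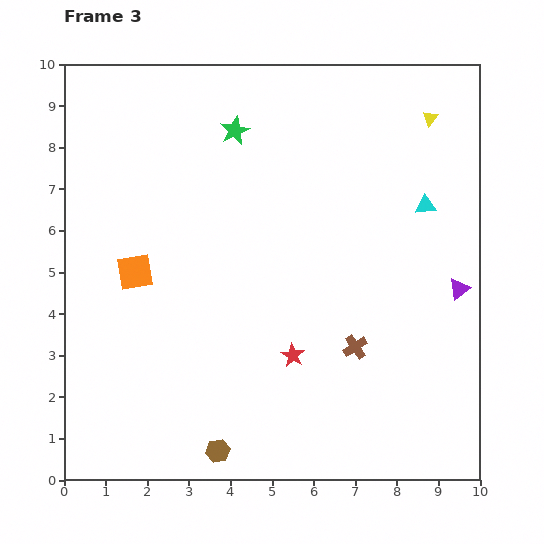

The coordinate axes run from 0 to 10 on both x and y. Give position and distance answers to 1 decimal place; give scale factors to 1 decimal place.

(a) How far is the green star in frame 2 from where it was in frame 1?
0.8

The green star moved from (3.3, 8.4) to (3.7, 9.1), a distance of √(0.4² + 0.7²) ≈ 0.8.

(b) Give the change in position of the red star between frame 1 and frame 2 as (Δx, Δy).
(1.7, -1.3)

The red star was at (2.1, 5.7) in frame 1 and (3.8, 4.4) in frame 2.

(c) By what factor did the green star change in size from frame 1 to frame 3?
1.3×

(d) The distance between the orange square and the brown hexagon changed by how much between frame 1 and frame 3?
+0.2

Distance in frame 1: 4.5. Distance in frame 3: 4.7.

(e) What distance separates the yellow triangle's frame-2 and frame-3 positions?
2.2

The yellow triangle moved from (7.1, 7.3) to (8.8, 8.7), a distance of √(1.7² + 1.4²) ≈ 2.2.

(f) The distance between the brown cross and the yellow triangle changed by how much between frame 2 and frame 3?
+4.2

Distance in frame 2: 1.6. Distance in frame 3: 5.8.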